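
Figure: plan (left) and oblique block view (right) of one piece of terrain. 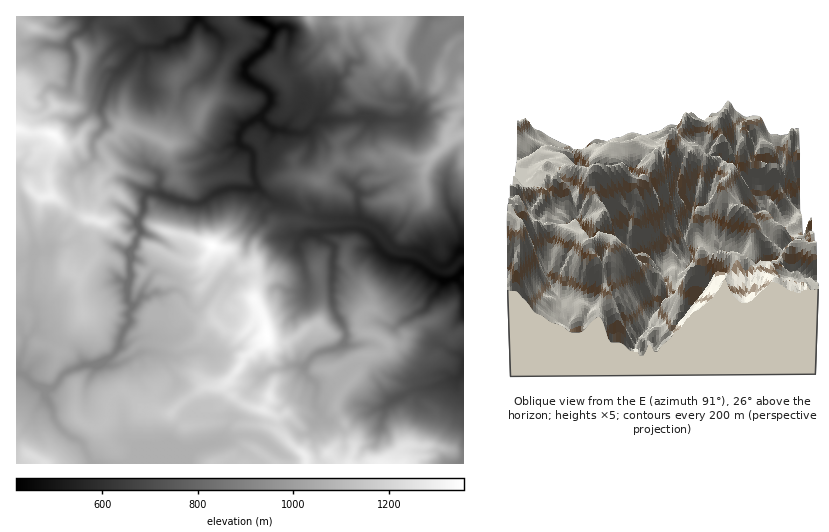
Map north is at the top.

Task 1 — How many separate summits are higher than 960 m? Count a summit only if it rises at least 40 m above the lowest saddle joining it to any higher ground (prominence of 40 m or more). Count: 10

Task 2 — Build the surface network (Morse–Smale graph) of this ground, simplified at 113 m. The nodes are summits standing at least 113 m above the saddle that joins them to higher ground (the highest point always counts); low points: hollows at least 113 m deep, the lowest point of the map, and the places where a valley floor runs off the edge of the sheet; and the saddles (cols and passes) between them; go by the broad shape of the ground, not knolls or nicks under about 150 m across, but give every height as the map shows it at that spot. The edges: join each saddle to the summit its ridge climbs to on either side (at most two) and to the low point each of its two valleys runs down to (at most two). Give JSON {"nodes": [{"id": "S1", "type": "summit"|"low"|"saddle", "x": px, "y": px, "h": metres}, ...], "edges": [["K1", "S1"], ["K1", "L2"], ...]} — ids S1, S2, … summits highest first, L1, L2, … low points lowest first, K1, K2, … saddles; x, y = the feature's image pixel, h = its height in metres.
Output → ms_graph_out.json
{"nodes": [
{"id": "S1", "type": "summit", "x": 213, "y": 245, "h": 1357},
{"id": "S2", "type": "summit", "x": 267, "y": 335, "h": 1356},
{"id": "S3", "type": "summit", "x": 53, "y": 134, "h": 1344},
{"id": "S4", "type": "summit", "x": 45, "y": 463, "h": 1243},
{"id": "S5", "type": "summit", "x": 447, "y": 141, "h": 1108},
{"id": "S6", "type": "summit", "x": 392, "y": 42, "h": 1073},
{"id": "L1", "type": "low", "x": 257, "y": 18, "h": 419},
{"id": "L2", "type": "low", "x": 462, "y": 271, "h": 425},
{"id": "L3", "type": "low", "x": 197, "y": 17, "h": 457},
{"id": "K1", "type": "saddle", "x": 237, "y": 262, "h": 1205},
{"id": "K2", "type": "saddle", "x": 89, "y": 459, "h": 1036},
{"id": "K3", "type": "saddle", "x": 56, "y": 383, "h": 941},
{"id": "K4", "type": "saddle", "x": 32, "y": 382, "h": 939},
{"id": "K5", "type": "saddle", "x": 423, "y": 83, "h": 889},
{"id": "K6", "type": "saddle", "x": 346, "y": 335, "h": 867},
{"id": "K7", "type": "saddle", "x": 134, "y": 246, "h": 833},
{"id": "K8", "type": "saddle", "x": 109, "y": 21, "h": 671},
{"id": "K9", "type": "saddle", "x": 304, "y": 214, "h": 643},
{"id": "K10", "type": "saddle", "x": 243, "y": 43, "h": 639}],
"edges": [["K1", "S2"], ["K1", "S1"], ["K1", "L1"], ["K2", "S2"], ["K2", "S4"], ["K2", "L1"], ["K3", "S2"], ["K3", "S3"], ["K3", "L1"], ["K4", "S3"], ["K4", "S4"], ["K4", "L1"], ["K5", "S5"], ["K5", "S6"], ["K5", "L1"], ["K6", "S2"], ["K6", "L1"], ["K6", "L2"], ["K7", "S1"], ["K7", "S3"], ["K7", "L1"], ["K8", "S3"], ["K8", "L1"], ["K8", "L3"], ["K9", "S2"], ["K9", "S5"], ["K9", "L1"], ["K9", "L2"], ["K10", "S6"], ["K10", "L1"], ["K10", "L3"]]}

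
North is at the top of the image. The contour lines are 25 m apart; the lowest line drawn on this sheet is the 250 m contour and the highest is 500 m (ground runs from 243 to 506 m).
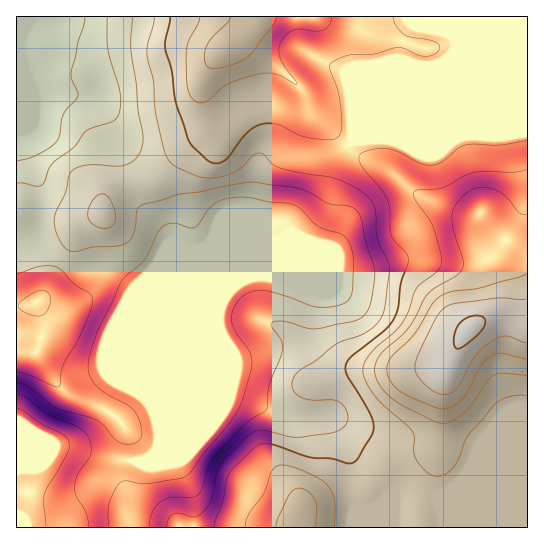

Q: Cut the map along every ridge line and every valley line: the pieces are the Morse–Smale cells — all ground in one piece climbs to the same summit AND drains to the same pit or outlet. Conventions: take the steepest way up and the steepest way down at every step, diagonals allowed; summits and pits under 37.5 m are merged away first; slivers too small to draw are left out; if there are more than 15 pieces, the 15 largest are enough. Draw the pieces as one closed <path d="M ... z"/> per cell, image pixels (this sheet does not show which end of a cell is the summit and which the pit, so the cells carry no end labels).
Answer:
<path d="M527 16l-75 1 0 21 3 4-3 11-10 10-21 9-77 77-11 17-5 25-5 12-74 76-16 9-8 9-8 14-48 121 20-19 41-17 21 5 38 18 37-2 10 8 13 30 3 39 3 8-1 26 174-1z"/><path d="M451 16l-190 0-5 10-15 15-22 12-8 10-10 22 0 13 6 23-2 12-16 14-30 30-6 4-21 4 5 18 27 26 5 10 0 6-14 34 0 139 4 22 9-9 4-8 45-112 8-14 8-9 16-9 74-76 5-12 5-25 11-17 77-77 21-9 10-10 3-11-3-4z"/><path d="M259 16l-242 0-1 77 11 0 6 3 26-3 32 3 8 7 10 32 18 28 4 20 22-2 6-4 30-30 16-14 2-12-6-23 0-13 4-12 14-20 16-8 21-19 4-7z"/><path d="M234 396l-11 3-38 17-26 26-3 8-9 9-6 2 36 0 3 4 12 30 1 32 160 1 2-26-4-21 0-20-15-36-10-8-37 2-38-18z"/><path d="M62 93l-19 3-27-2 1 211 17-1 10-9 27-48 6-20 6-6 20-7 1-15 6-7 21-9-4-20-18-28-10-32-12-8z"/>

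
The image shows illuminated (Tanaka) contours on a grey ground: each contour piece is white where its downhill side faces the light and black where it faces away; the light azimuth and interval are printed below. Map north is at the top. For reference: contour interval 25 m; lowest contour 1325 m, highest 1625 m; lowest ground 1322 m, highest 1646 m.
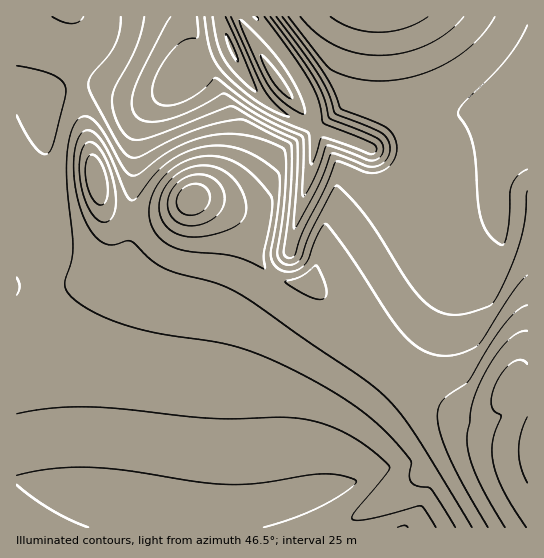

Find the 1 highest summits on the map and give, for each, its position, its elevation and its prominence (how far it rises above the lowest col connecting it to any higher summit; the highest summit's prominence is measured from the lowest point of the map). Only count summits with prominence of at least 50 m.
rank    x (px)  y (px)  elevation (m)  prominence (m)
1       191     199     1646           324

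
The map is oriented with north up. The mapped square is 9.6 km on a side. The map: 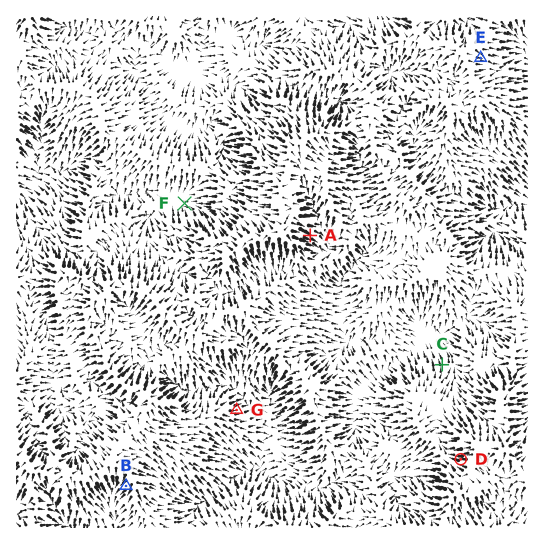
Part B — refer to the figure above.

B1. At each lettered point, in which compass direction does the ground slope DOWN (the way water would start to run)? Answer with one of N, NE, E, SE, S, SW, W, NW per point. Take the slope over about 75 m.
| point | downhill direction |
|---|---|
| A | SE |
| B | SW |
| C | N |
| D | W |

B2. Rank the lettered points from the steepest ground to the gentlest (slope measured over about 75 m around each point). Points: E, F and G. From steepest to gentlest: G E F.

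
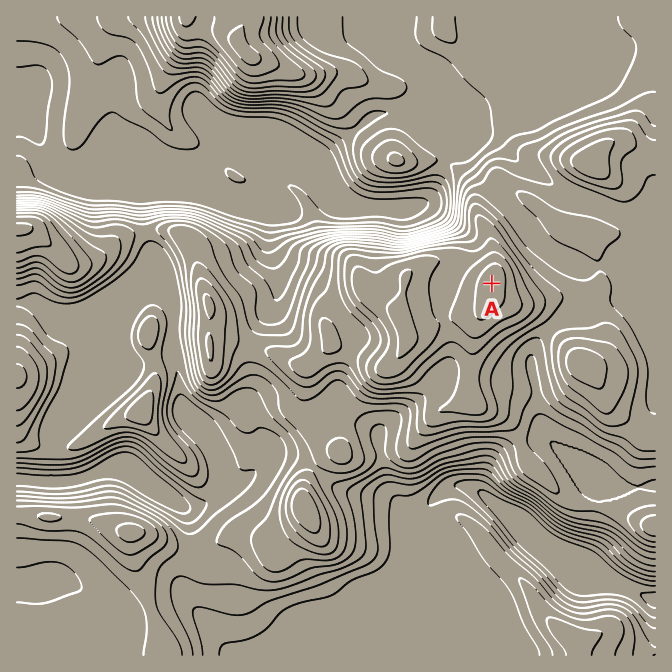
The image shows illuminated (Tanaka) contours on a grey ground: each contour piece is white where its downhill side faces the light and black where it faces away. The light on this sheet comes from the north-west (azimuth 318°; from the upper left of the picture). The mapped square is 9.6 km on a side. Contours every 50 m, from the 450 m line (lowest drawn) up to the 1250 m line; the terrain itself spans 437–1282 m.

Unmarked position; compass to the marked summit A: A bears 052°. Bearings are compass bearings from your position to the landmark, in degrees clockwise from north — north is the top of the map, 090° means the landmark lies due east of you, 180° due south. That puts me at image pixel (357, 389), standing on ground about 990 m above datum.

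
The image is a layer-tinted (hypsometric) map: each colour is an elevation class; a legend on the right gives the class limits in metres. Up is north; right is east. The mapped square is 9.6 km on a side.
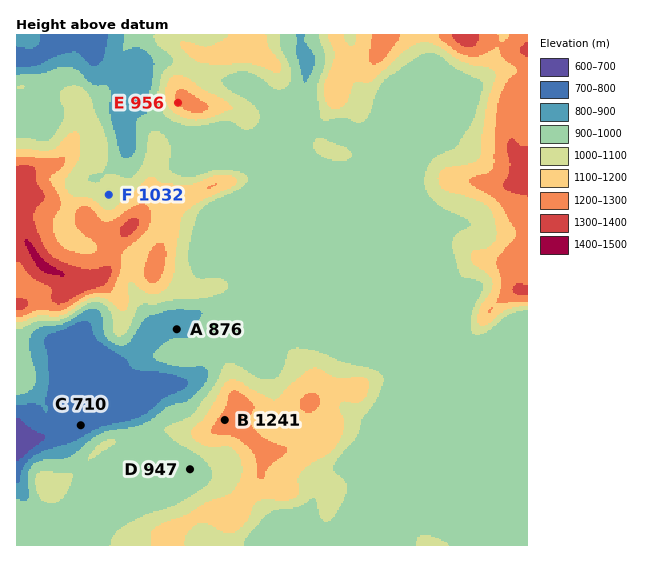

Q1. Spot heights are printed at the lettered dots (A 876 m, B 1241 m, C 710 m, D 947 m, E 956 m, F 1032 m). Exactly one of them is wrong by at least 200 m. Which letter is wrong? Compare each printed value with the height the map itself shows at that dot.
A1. E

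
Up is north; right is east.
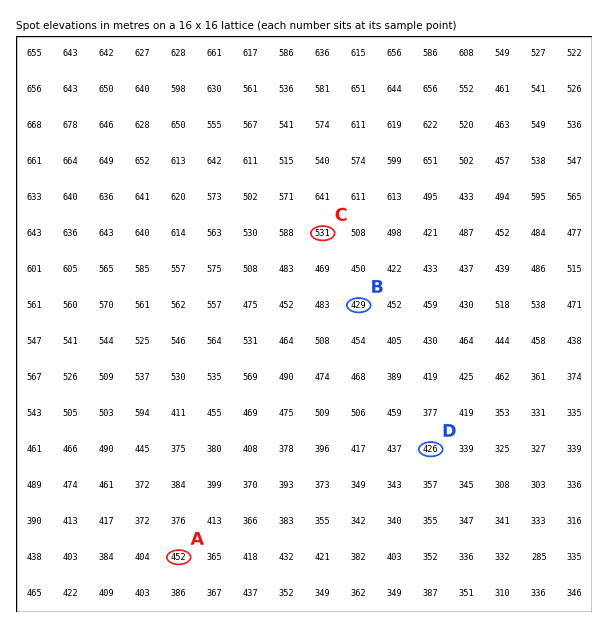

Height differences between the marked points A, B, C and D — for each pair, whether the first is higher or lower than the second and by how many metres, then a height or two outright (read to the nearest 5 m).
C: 105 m higher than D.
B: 100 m lower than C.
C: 80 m higher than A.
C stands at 530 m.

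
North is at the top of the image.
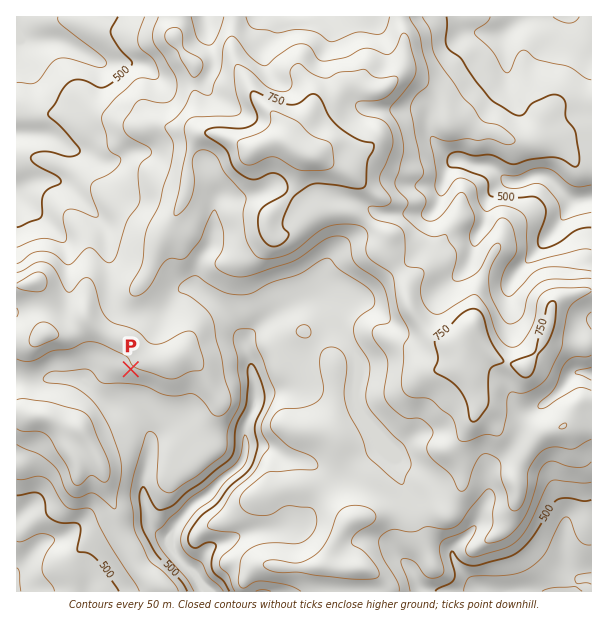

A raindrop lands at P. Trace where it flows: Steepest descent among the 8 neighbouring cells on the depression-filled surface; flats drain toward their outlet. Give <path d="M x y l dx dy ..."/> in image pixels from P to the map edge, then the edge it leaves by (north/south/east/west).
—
<path d="M131 369l0 35 12 13 4 9 2 9 1 2 0 15-1 1-2 14-1 1 0 5-2 1 0 27 2 2 0 4 1 2 2 12 1 3 14 13 1 0 0 2 9 9 3 9 35 34"/>
exit: south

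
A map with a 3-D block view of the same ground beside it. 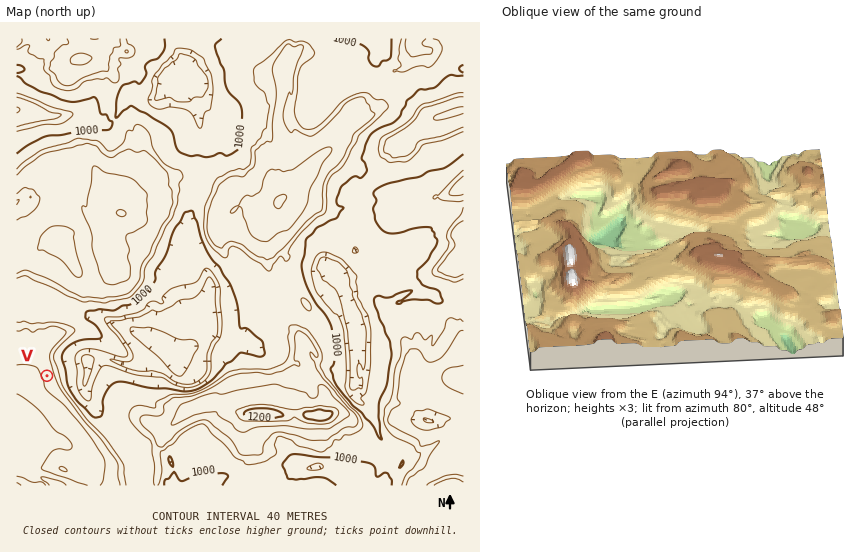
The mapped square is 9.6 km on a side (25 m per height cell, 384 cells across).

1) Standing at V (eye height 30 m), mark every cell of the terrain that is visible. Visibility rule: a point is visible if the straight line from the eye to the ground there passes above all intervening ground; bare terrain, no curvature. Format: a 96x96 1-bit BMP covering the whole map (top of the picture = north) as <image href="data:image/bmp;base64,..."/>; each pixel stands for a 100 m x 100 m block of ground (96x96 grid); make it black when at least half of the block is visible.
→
<image width="96" height="96" href="data:image/bmp;base64,Qk2+BAAAAAAAAD4AAAAoAAAAYAAAAGAAAAABAAEAAAAAAIAEAAATCwAAEwsAAAIAAAAAAAAA////AAAAAAAAAAA8AAAAAAAAAAAAAAA8AAAAAAAAAAAAAAB+AAAAAAAAAAAAAAD+AAAAAAAAAAAAAAG+AAAAAAAAAAAAAAn8AAAAAAAAAAAAABv8AAAAAAAAAAAAABf8AAAAAAAAAAAAAC/+AAAAAAAAAAAAAH/+AAAAAAAAAAAAAf//AAAAAAAAAAAAA///AAAAAAAAAAAAA///gAAAAAAAAAAAB///wAAAAAAAAAAAD///4ACAAAAAAAAAG///8ADAAwAAAAAAP///8AB8A4AAAAAAf////gAAAAAAAAAB8////4gAAAAAAAAD4f///++AAAAAAAAHwf//n/P8AEAAAAMHgf+Pw//+AEAAAd4Hgf//Af///4AAP/4PCf/+B//5/wAAP/4PCf4PD/+x8wAAHP4PSfg/D///8wAAHH8OSfP+D////gAAHB8+W/98D//D/AAAHA5/3/8YD/+H/AAADAf///4AP/8//AAAAAf///wAP///+AAAAAf///wAP/+//AAAAANv/4gAf/8/+AAAAAMBj4AB///3+AAAAAAABgAH///n8AAAAAAAAAAf///n/4AAAAAAAAH//////4AAAAAAAAn///+//wACAAAAA//3//+//gAGAAAAA///P/8//AAAAAAAB//+H/9//AAAAAwAH///H/9//AAAAB0AP/+//v//+AAAAH8A///T/j7/+AAAAf8H//9J/j3/+AAAAf7//PAA/j//8AAAA/7/+PAAf3//8AAAAf7/8OAAP//88AAAAf//8OAAH//+AAAAAP//4NAAD/v+AAAAAH/vwLAAB/n/AAAAAH/3gPAAA/H/gAAAAD/3APAAAf/8wAAAAD/gAMAAAf/+YAAAAH/gAMAAAf/4AAAB4P9gAIAAAf/4IAAD//8AAAAAAf/wAAAH//8AAAAAAP/wAAAH//8AAAAAAH/wAAAH//8AAAAAAH7wAAAH//8AAAAAAD7hAAAD//8AAAAAAD+AAAAA//8AAAAAAD4AAAAAP/+AAAAAABwAAAAAH//gAAAAABoGAAAAB//gAAAAAAAGAAAAAf9gAAAAAAA2AAAAAH8AAAAAAAAcAAAAAA8AAAAAAAAcAAAAAAMAAAAAAAAMAAAAAAEAAAAAAAAMAAAAAAAAAAAAAAAIgAAAAAAAAAAAAAAAwAAAAAAAAAAAAAAAwAAAAAAAAAAAAAAAgAAAAAAAAAAAAAABgAAAAAAAAAAAAAABAAAAAAAAAAAAAAADAAAAAAAAAAAAAAABAAAAAAAAAAAAAAABAAAAAAAAAAAAAAABAAAAAAAAAAAAAAAAgAAAAAAAAAAAAAAAAAAAAAAAAAAAAAAAAAAAAAAAAAAAAAAAAAAAAAAAAAAAAAAAAAAAAAAAAAAAAAAAAAAAAAAAAAAAAAAAAAAAAAAAAAAAAAAAAAAAAAAAAAAAAAAAAAAAAAAAAAAAAAAAAAAAAAAAAAAAAAAAAAAAAAAAAAAAAAAAAAAAAAAAAAAAAAAAAAAAAAAAAAAAAAAAAAAAAAAAAAAAAAAAAAAAAAA="/>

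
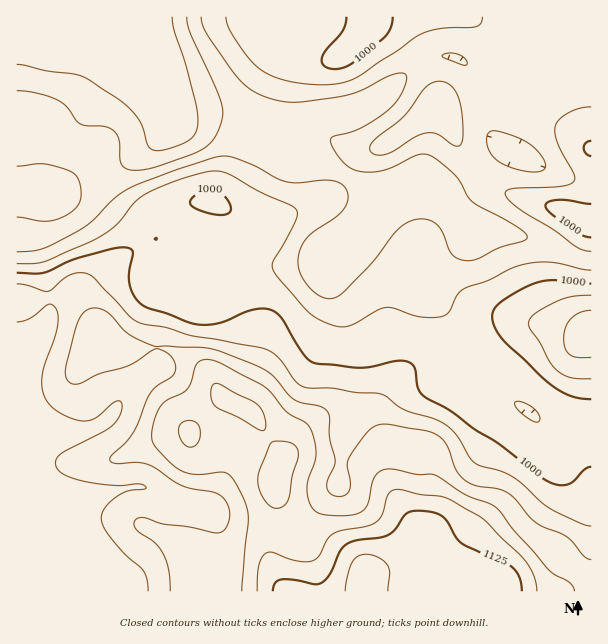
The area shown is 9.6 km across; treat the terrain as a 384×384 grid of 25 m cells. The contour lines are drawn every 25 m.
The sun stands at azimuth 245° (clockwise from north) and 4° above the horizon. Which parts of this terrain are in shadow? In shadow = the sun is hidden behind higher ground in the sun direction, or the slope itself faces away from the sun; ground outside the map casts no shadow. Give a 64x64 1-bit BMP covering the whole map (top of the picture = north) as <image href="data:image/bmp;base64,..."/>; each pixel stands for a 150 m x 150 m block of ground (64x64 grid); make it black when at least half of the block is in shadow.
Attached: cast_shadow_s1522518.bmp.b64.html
<image width="64" height="64" href="data:image/bmp;base64,Qk0+AgAAAAAAAD4AAAAoAAAAQAAAAEAAAAABAAEAAAAAAAACAAATCwAAEwsAAAIAAAAAAAAA////AAAAAAAAAAAAAAAA4AAAAAAAAADwAAAAAAAAAfgAAAAAAAAB/AAAAAAAAAP8AAAAAAAAB/wAAAAAAAAH+AAAAAAAAA/+AAAAAAAAH/4AAAAAAAD//AAAAAHAAP/8AAAAAeAB//gAAAAB4AH/8AAAAABAAf/wAAAAAMAB+OAAAAAA8AHwAAAAAADwAfgAAAAAAPgD+AAAAAAA8AP8AAAAAAYAA/wAAAAADwAB8AAAAAAfgAAAAAAAAB/AAAAAAAAA/+AAAAAAAAH/4AAAAAAAA//gAAAAAAAH/8AAAAAAAA/xAAAAAAAYf4AAAAAAAD78AAAAAAAAP3gAAAAAAAA/gAAAAAAAAD+AA8AAAAAAHwADwAAAAAAAAAPAAAAAwAAAA8AAAAAAAAABAAAAAAAAAAAAAAAAAAAAAAAAAAAAAAAAAAAAAAAAAAAAAAAAAAAAAAAAAAAAAAAAAAAAAAAAAAAAAAAAAAAAAAAAAAAAAACAAAAAAAAAAMAAAAAAAAAAAAAAAAAAAAAAAAAAAAAAAAAAAAAAAAAAAAAAAAAAAAAAAAAAAAAAAAAAAAAAAAAAAAAAAAAAAAAAAAAAAAAAAAAAAMAAAAAAAAAAwAAAAAAAAAAAAAAAAAAAAAAAAAAAAAAAAAAAAAAAAAAAAAAAAAAAAAAAAAAAAAAAAAAAAAAAAAAAAA=="/>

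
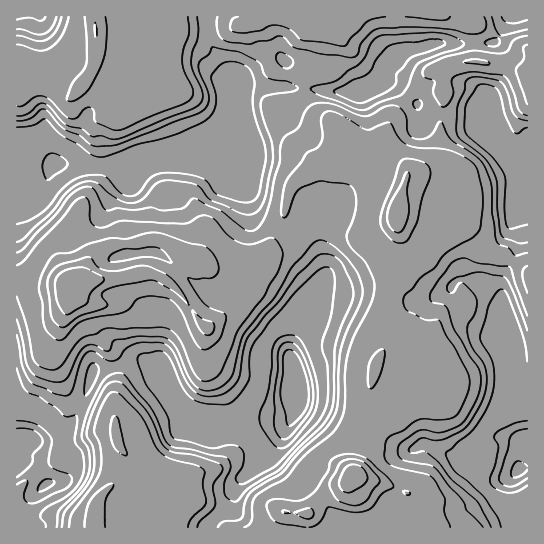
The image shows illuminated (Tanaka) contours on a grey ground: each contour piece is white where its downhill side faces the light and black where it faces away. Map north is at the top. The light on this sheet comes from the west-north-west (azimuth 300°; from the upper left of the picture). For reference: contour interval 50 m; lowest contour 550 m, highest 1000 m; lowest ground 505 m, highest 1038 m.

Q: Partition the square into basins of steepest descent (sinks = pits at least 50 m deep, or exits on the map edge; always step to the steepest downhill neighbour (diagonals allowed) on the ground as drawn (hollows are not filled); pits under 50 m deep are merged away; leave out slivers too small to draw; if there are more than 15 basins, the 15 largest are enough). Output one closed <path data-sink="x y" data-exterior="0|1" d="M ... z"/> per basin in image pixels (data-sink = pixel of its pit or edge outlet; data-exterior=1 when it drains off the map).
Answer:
<path data-sink="295 387" data-exterior="0" d="M347 153l-29 11-7 7-12 5-7 7-5 15-4 25-14 26 0 13-18 21-10 5-6 1-9-4-23-25-13-3-24-16-8-2-11 0-20 5-14 0-14 5-8 8-8 22-12 7 2 7 16 13 8 27 23 30 0 12-5 19-2 19 4 29 11 16 0 7-5 10-23 22-5 14 0 17 340-1-2-6-22-26-17-8-41-13 10-29 10-22-2-14 1-30 5-20 12-24 2-40 12-20 2-10-1-20-8-24 0-10 11-34-5-4-45-13z"/><path data-sink="54 163" data-exterior="0" d="M323 16l-146 0-2 3-16 1-6 4-22-4-4 1 10 3 16 10-6 19-3 17 3-2 11 0 11 10 6 8 0 4-5 6-16 7-24 0-7-17-9-5-5-8-14-6-3 0-1 6-15 20-9 6-5-2-24-17-4-1-7 4-10-2-1 197 26 6 29 1 12-6 8-22 8-8 14-5 14 0 20-5 11 0 8 2 24 16 13 3 10 13 18 15 6 1 14-6 18-21 0-13 14-26 4-25 5-15 7-7 12-5 7-7 23-7 6-4-10-27-6-6-17-9-9-14 2-20 2-2 20 0 4-8-2-14 4-16-4-14z"/><path data-sink="519 470" data-exterior="0" d="M415 199l-13 2-5 5-1 5 0 10 8 24 1 20-2 10-12 20-2 40-12 24-5 20-1 30 2 14-10 22-10 29 41 13 17 8 22 26 2 7 92 0 1-257-14-10-27-10-3-5-3-12-19-14-31-17z"/><path data-sink="17 467" data-exterior="1" d="M23 279l-7 0 0 248 78 1 1-17 5-14 23-22 5-10 0-7-11-16-4-29 2-19 5-19 0-12-23-30-8-27-16-13-3-8-28-1z"/><path data-sink="491 135" data-exterior="0" d="M479 61l-29 2-10 4 4 15 0 20-4 16 0 33-1 4-12 12-20 10-8 26 6-3 10-1 16 4 14 6 33 22 5 6 1 9 3 5 27 10 13 10 1-197-19-9z"/><path data-sink="362 91" data-exterior="0" d="M451 16l-127 1 7 6 4 14-4 16 2 14-4 8-20 0-2 2-2 20 9 14 17 9 6 6 8 24 6 7 55 19 2-2-3-9-20-27 6-17 14-22 19-16 7-12 19-8 25-2-2-38z"/><path data-sink="17 17" data-exterior="1" d="M94 16l-77 0-1 65 11 2 7-4 12 5 13 11-4-10 0-7 6-20 12-13 23-2z"/><path data-sink="514 17" data-exterior="1" d="M527 16l-58 0-1 3 5 4 2 38 34 4 18 8z"/>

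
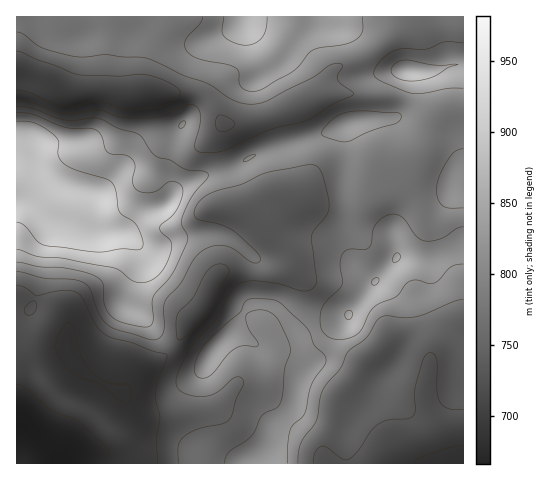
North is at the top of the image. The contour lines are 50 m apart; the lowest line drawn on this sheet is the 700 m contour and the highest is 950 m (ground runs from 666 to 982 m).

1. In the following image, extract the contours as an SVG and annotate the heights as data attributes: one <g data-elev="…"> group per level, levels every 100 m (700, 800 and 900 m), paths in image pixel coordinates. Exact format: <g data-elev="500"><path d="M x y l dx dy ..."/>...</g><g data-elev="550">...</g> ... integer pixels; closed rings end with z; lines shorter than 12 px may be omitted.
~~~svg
<g data-elev="700"><path d="M414 463l4-4 8-4 24-8 13-2"/><path d="M125 403l-7-4-17-15-28-10-10-10-6-10-1-10 3-9 8-11 3-1 3 3 8 30 13 18 7 6 5 2 10 2 10 0 3 1 2 6-1 8-1 3z"/><path d="M17 384l9 4 25 22 23 9 10 7 24 22 0 5-2 10"/></g><g data-elev="800"><path d="M298 463l2-18 4-7 12-18 4-22 3-9 17-20 8-18 19-14 11-18 8-3 18 2 14-2 36-15 9-2"/><path d="M17 272l26 6 28 1 12 3 7 6 8 25 10 12 9 5 30 9 10 0 4-3 3-6-1-22 3-8 14-16 13-23 8-9 12-6 11 0 10 3 18 13 5 1 3-3 0-3-3-5-25-22-11-5-25-7-2-7 6-10 13-9 29-8 25-12 41-7 6 0 5 3 5 12 5 26-2 9-13 15-3 6 6 42-1 7-5 5-7 1-27-7-26-3-12 3-8 6-14 28-22 24-7 11-10 19-2 11 2 5 4 4 8 3 10 2 8-1 8-3 20-16 6 1 2 4-1 3-6 13-5 18-4 5-6 3-26 6-14 9-4 8 0 16"/><path d="M17 32l7 2 18 14 29 8 13 1 22-2 42 4 35 16 25 9 22 15 14 5 12 0 10-3 47-24 16-11 7-3 5 1 2 2-6 10 1 5 16 13-2 2-20 9-25 15-35 9-47 21-16 3-10-1-4-4 0-5 5-17 1-9-2-8-5-4-9 1-26 11-29 1-11-1-21-7-24 4-11-1-31-11-15-2"/></g><g data-elev="900"><path d="M346 319l3 1 3-2 0-5-1-2-4 0-2 2z"/><path d="M373 285l3 0 2-2 0-5-3 0-3 2-1 3z"/><path d="M393 262l3 0 3-2 1-3-1-4-2 0-2 1z"/><path d="M17 249l22 8 23 1 50 9 7 3 15 12 7 1 7-2 12-8 9-15 3-9-1-6-2-4-8-7-1-4 1-4 10-7 5-7 5-10 2-10-3-6-8-3-5 2-13 9-8 1-7-2-4-3-2-5 2-16-2-7-7-5-14-1-4-2-3-4-4-12-4-5-7-3-23 0-33-13-17-3"/><path d="M406 81l11 0 12-3 8-3 11-8 10-3-21 1-27-5-10 1-7 5-2 7 5 4z"/><path d="M224 17l-2 14 2 5 10 7 11 2 10-2 7-5 4-9 1-12"/></g>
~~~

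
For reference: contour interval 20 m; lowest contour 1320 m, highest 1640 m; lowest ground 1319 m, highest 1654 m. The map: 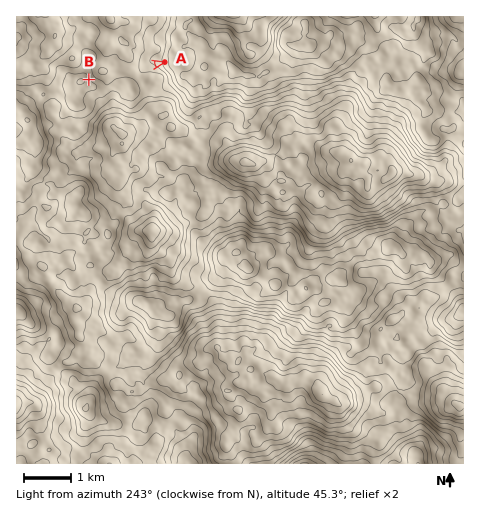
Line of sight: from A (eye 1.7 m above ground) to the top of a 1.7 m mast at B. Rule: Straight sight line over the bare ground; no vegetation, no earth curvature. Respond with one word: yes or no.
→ yes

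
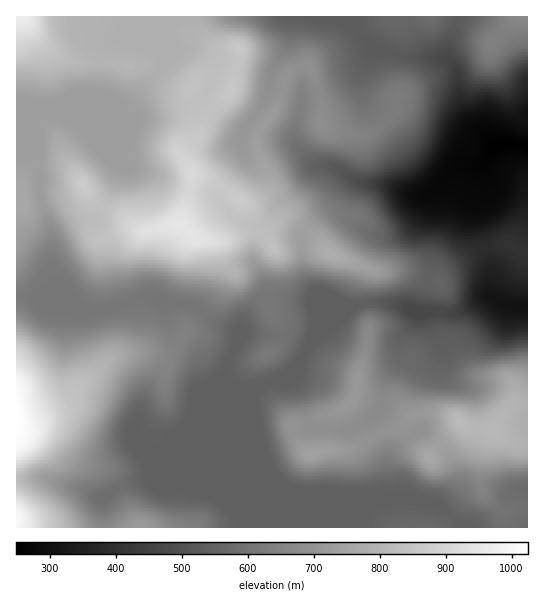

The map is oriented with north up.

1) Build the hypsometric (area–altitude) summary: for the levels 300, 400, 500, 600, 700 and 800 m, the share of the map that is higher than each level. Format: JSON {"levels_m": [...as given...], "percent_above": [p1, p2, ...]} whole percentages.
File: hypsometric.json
{"levels_m": [300, 400, 500, 600, 700, 800], "percent_above": [97, 92, 88, 60, 36, 14]}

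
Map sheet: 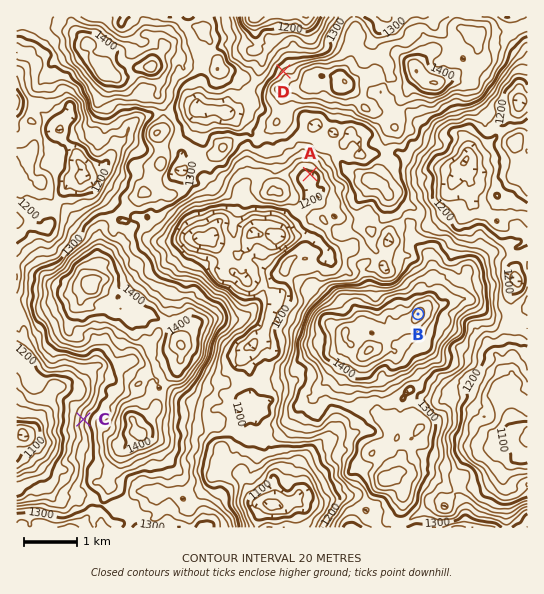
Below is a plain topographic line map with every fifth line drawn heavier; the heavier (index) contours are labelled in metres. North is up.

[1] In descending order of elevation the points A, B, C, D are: B D C A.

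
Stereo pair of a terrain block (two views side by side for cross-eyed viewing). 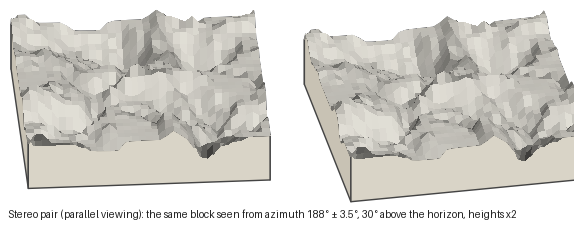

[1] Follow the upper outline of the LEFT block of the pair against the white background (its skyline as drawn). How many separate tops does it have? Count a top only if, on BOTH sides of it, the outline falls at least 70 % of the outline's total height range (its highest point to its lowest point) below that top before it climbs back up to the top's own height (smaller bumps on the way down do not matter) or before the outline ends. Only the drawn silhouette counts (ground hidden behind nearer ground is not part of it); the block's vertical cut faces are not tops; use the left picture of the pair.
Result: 0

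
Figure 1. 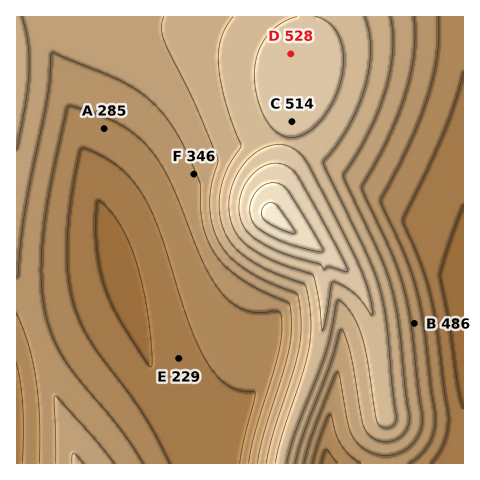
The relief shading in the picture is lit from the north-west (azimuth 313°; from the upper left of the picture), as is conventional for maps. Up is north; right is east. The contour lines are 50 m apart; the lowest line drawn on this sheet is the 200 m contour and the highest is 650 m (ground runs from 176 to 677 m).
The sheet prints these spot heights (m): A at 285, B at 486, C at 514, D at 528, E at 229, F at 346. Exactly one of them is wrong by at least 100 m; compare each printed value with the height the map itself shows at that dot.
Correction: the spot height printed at B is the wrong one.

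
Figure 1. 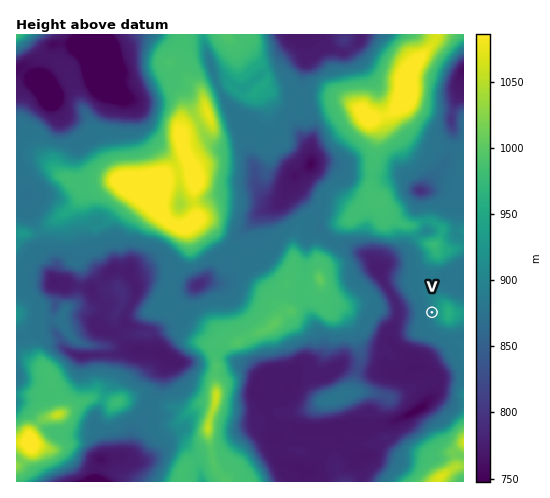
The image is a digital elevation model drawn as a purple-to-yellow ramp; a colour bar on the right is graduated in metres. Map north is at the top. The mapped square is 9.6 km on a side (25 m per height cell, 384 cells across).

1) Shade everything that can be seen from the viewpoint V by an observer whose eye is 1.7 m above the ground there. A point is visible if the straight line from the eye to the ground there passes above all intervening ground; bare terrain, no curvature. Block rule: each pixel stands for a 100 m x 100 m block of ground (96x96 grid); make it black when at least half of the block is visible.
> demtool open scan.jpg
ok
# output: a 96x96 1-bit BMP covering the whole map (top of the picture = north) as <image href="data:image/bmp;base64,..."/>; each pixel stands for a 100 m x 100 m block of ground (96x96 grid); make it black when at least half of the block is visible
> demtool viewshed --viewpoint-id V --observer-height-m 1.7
<image width="96" height="96" href="data:image/bmp;base64,Qk2+BAAAAAAAAD4AAAAoAAAAYAAAAGAAAAABAAEAAAAAAIAEAAATCwAAEwsAAAIAAAAAAAAA////AAAAAAAAAAAAAAQ8AD///8AAAAAAAAh8AB///fAAAAAAABB4AA4P/HgAAAAAADD4AAAD4D4AAAAAADPwAAAA4AYAAAAAADfgAAAA4AAAAAAAAD/gAAAB/xgAAAAAAD/gAAAA/9wAAAAAAD/gAAAAf/8AAAAAAH/gAAAAP/8QAAAAAH/gAAAAD/8AAAAAAH/wAAAAA/8AAAAAAH/4AAAAAeMAAAAAAH/8AAAAAMAAAAAAAD//AAAAAAAAAAAAAD//gAAAAAAAAAAAAB/AAAAAAAAAAAAAAB+AADgAAAAAAAAAAB+AAP+HAAAAAAAAAB+AAf/8AAAAAAAAAB+AAD/4AAAAAAAAAD+AAA/gAAAAAAAAAB+AAAPgAAAAAAAAAB+AAADAAAAAAAAAAB+AAABgAAAAAAAAAB/AAAAgAAAAAAAAAB/AAAAgAAAAAAAAAA5gAAAwAAAAAAAAAADhgABwAAAAAAAAAADx8ABwAAAAAAAAAAAB8ADwAAAAAAAAAAAB+AH4AYAAAAAAAAAB8AH4B4AAAAAAAAAAAAf8A4AAAAAAAAAAAA/8A4AAAAAAAAAAAA/+A8AAAAAAAAAAAAf/A+AAAAAAAAAAAAP/A8AAAAAAAAAAAAf+A4AAAAAAAAAAAAf+BwAAAAAAAAAAAA/8DgAAAAAAAAAAAA/8DgAAAAAAAAAAAH/4DgAAAAAAAAAAAH/wDAAAAAAAAAAAAH/gDAAAAAAAAAAAAB/gDAAAAAAAAAAAAB/ADAAAAAAAAAAAAD/ADAAAAAAAAAAAAB+ACcAAAAAAAAAAAA+AGcAAAAAAAAAAAA/AP8AAAAAAAAAAAD///AAAAAAAAAAAAD///AAAAAAAAAAAAY///AAAAAAAAAAABwf//AAAAAAAAAAABwHwwAAAAAAAAAAAAgBwAAAAAAAAAAAAAAAAAAAAAAAAAAAAAAAAAAAAAAAAAAAAAAAAAAAAAAAAAAAAAAAAAAAAAAAAAAAAAAAAAAAAAAAAA/4AAAAAAAAAAAAAAf8AAAAAAAAAAAAAAf8AAAAAAAAAAAAAAf8AAAAAAAAAAAAAAf+AAAAAAAAAAAAAAf8AAAAAAAAAAAAAAf8AAAAAAAAAAAAAAf4AAAAAAAAAAAAABf4AAAAAAAAAAAAAB/4AAAAAAAAAAAAAD/wAAAAAAAAAAAAAD/wAAAAAAAAAAAAAD/gAAAAAAAAAAAAABzgAAAAYAAAAAAAABjAAAAA+4AAAAAAABDAAAAAH4AAAAAAAAGAAAAAB8AAAAAAAAEAAAAAAMAAAAAAAAEAAAAAAAAAAAAAAAAAAAAAAAAAAAAAAAAAAAAAAAAAAAAAAAAAAAAAAAAAAAAAAAAAAAAAAAAAAAAAAAAAAAAAAAAAAAAAAAAAAAAAAAAAAAAAAAAAAAAAAAAAAAAAAAAAAAAAAAAAAAAAAAAAAAAAAAAAAAAAAAAAAAAAAAAAAAAAAAAAAAAAAAAAAAAAAAAAAAAAAAAAAAAAAAAAAAAAAAAAAAAAAAAAAAAAAAAAAAAAAAAAAAAAAAAA="/>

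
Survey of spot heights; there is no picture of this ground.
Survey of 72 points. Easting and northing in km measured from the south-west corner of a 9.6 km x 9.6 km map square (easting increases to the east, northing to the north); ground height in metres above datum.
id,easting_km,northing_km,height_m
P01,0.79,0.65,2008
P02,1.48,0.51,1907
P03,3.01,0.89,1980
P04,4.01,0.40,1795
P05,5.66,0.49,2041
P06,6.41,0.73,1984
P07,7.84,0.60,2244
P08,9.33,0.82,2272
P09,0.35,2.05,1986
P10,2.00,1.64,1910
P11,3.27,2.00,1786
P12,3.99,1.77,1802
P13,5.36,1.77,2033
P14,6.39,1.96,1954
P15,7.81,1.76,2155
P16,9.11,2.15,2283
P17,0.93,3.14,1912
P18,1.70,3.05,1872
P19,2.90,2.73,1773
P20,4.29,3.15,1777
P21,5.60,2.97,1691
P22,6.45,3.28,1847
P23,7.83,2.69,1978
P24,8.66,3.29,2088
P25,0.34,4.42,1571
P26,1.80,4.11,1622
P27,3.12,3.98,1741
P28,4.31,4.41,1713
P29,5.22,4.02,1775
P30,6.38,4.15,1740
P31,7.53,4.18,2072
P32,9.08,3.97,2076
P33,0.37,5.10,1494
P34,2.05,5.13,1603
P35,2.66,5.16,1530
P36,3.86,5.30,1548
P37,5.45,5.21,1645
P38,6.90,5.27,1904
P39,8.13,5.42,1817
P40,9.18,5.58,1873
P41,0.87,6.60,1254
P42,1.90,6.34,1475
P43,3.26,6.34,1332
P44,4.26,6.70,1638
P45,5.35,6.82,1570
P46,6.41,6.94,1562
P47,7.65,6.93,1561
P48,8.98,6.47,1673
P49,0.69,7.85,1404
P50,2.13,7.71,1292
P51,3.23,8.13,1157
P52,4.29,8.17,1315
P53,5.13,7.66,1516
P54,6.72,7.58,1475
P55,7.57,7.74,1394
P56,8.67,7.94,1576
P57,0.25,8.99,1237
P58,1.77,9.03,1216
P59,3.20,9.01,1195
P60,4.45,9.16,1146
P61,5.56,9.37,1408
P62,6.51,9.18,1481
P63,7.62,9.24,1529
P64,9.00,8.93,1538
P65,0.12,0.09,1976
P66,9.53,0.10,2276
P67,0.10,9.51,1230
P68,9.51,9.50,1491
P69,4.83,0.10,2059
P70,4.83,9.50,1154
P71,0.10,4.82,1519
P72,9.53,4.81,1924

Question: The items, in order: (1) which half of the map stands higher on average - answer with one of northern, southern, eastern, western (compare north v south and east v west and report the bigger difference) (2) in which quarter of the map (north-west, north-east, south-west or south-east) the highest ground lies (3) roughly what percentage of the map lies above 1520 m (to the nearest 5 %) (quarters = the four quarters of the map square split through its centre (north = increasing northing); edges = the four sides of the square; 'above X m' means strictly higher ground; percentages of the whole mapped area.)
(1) The southern half stands higher on average than the northern half.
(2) The highest point lies in the south-east quarter of the map.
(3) Ground above 1520 m makes up about 75 % of the sheet.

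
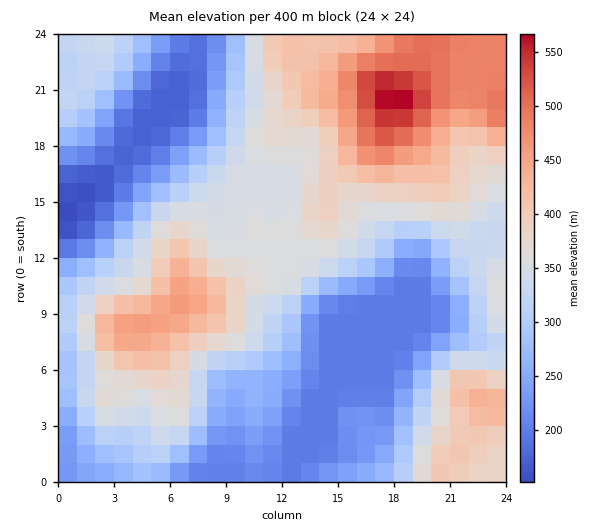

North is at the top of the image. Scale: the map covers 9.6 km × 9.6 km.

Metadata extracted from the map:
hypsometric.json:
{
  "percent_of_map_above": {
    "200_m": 87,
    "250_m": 73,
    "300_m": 61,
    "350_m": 42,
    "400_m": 21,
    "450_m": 10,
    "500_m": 3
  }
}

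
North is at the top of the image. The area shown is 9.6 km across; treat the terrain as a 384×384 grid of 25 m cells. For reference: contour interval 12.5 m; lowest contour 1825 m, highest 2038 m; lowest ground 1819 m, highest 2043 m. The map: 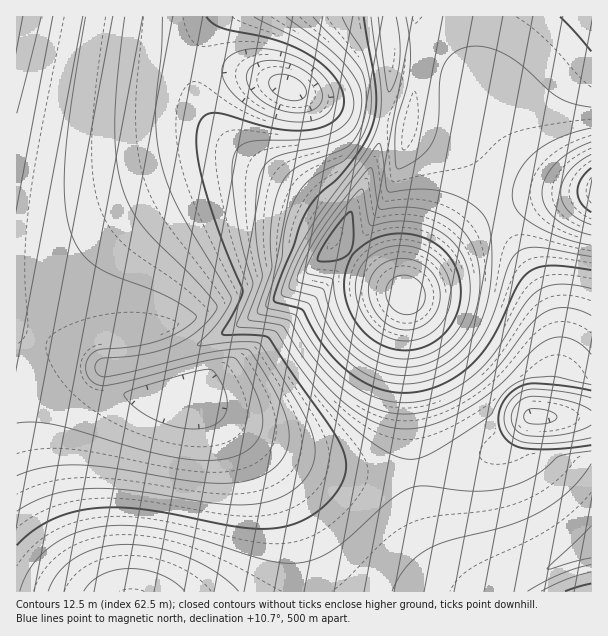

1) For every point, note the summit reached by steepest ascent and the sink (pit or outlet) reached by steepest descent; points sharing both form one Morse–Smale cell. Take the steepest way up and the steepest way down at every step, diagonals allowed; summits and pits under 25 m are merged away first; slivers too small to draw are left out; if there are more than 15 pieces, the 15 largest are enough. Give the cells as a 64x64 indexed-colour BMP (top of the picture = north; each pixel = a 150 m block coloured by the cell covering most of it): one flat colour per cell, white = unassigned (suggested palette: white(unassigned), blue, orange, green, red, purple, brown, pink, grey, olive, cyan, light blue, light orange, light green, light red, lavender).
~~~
<image width="64" height="64" href="data:image/bmp;base64,Qk12CAAAAAAAAHYAAAAoAAAAQAAAAEAAAAABAAQAAAAAAAAIAAATCwAAEwsAABAAAAAAAAAA////ALR3HwAOf/8ALKAsACgn1gC9Z5QAS1aMAMJ34wB/f38AIr28AM++FwDox64AeLv/AIrfmACWmP8A1bDFACIiIiIiIiIiIiIiIiIiIiIiIiIiIiIiIiJmZmmZmZmZIiIiIiIiIiIiIiIiIiIiIiIiIiIiIiIiJmZmZmmZmZkiIiIiIiIiIiIiIiIiIiIiIiIiIiIiIiJmZmZmZmmZmSIiIiIiIiIiIiIiIiIiIiIiIiIiIiIiJmZmZmZmZmmZIiIiIiIiIiIiIiIiIiIiIiIiIiIiIiImZmZmZmZmZmYiIiIiIiIiIiIiIiIiIiIiIiIiIiIiImZmZmZmZmZmZiIiIiIiIiIiIiIiIiIiIiIiIiIiIiIiZmZmZmZmZmZmIiIiIiIiIiIiIiIiIiIiIiIiIiIiIiZmZmZmZmZmZmYiIiIiIiIiIiIiIiIiIiIiIiIiIiIiJmZmZmZmZmZmZiIiIiIiIiIiIiIiIiIiIiIiIiIiIiImZmZmZmZmZmZmIiIiIiIiIiIiIiIiIiIiIiIiIiIiIiZmZmZmZmZmZmYiIiIiIiIiIiIiIiIiIiIiIiIiIiIiJmZmZmZmZmZmZiIiIiIiIiIiIiIiIiIiIiIiIiIiIiJmZmZmZmZmZmZmIiIiIiIiIiIiIiIiIiIiIiIiEREREURmZmZmZmZmZmYiIiIiIiIiIiIiIiIiIiIiERERERERREREZmZmZmZmZiIiIiIiIiIiIiIiIiIiIhERERERERFERERERmZmZmZmIiIiIiIiIiIiIiIiIiIREREREREREUREREREZmZmZmYiIiIiIiIiIiIiIiIiERERERERERERRERERERGZmZmZiIiIiIiIiIiIiIiIhERERERERERERFERERERERmZmZmIiIiIiIiIiIiIiIhEREREREREREREURERERERERGaIgiIiIiIiIiIiIiIRERERERERERERERRERERERERESIiCIiIiIiIiIiIiIRERERERERERERERFERERERERERIiIIiIiIhERERESEREREREREREREREREUREREREREREiIgiIiIhERERERERERERERERERERERERRERERERERESIiCIiIiERERERERERERERERERERERERFERERERERERIiIIiIiIREREREREREREREREREREREREUREREREREREiIgiIiIhERERERERERERERERERERERERRERERERERESIiCIiERERERERERERERERERERERERERRERERERERERIiIIhERERERERERERERERERERERERERFEREREREREREiIgREREREREREREREREREREREREREREURERERERERESIiBERERERERERERERERERERERERERERRERERERERERIiIEREREREREREREREREREREREREREREURERERERERIiIgREREREREREREREREREREREREREREUREREREREREiIiBERERERERERERERERERERERERERERdERERERERESIiIEREREREREREREREREREREREREREXd3RERERERESIiIgREREREREREREREREREREREREREXd3dERERERESIiIiBEREREREREREREREREREREREREXd3d3RERERERIiIiIERERERERERERERERERERERERF3d3d3d0RERERIiIiIgRERERERERERERERERERERERF3d3d3d3dEREREiIiIiBEREREREREREREREREREREREXd3d3d3d3REREiIiIiIERERERERERERERERERERERERd3d3d3d3d0RESIiIiIgRERERERERERERERERERERERE3d3d3d3d3d0SIiIiIiBERERERERERERERERERERERMzd3d3d3d3d3d4iIiIiIERERERERERERERERERERERMzM3d3d3d3d3d1VViIiIgRERERERERERERERERERERMzMzd3d3d3d3d3VVVVVVVRERERERERERERERERERETMzMzM3d3d3d3d3VVVVVVVVERERERERERERERERERETMzMzMzd3d3d3d3dVVVVVVVUREREREREREREREREREzMzMzMzM3d3d3d3dVVVVVVVVREREREREREREREREREzMzMzMzMzd3d3d3d1VVVVVVVVERERERERERERERERMzMzMzMzMzN3d3d3dVVVVVVVVVURERERERERERERERMzMzMzMzMzMzd3d3VVVVVVVVVVVRERERERERERERERMzMzMzMzMzMzN3dVVVVVVVVVVVVVERERERERERERERMzMzMzMzMzMzM3d1VVVVVVVVVVVVUREREREREREREREzMzMzMzMzMzMzd3VVVVVVVVVVVVVREREREREREREREzMzMzMzMzMzMzN3dVVVVVVVVVVVVVERERERERERERETMzMzMzMzMzMzMzd1VVVVVVVVVVVVURERERERERERERMzMzMzMzMzMzMzN3VVVVVVVVVVVVVREREREREREREREzMzMzMzMzMzMzM3dVVVVVVVVVVVVVERERERERERERETMzMzMzMzMzMzMzd3VVVVVVVVVVVVURERERERERERERMzMzMzMzMzMzMzN3dVVVVVVVVVVVVREREREREREREREzMzMzMzMzMzMzM3d1VVVVVVVVVVVVERERERERERERERMzMzMzMzMzMzM3d3VVVVVVVVVVVVUREREREREREREREzMzMzMzMzMzMzd3VVVVVVVVVVVVVRERERERERERERERMzMzMzMzMzMzN3dVVVVVVVVVVVVV"/>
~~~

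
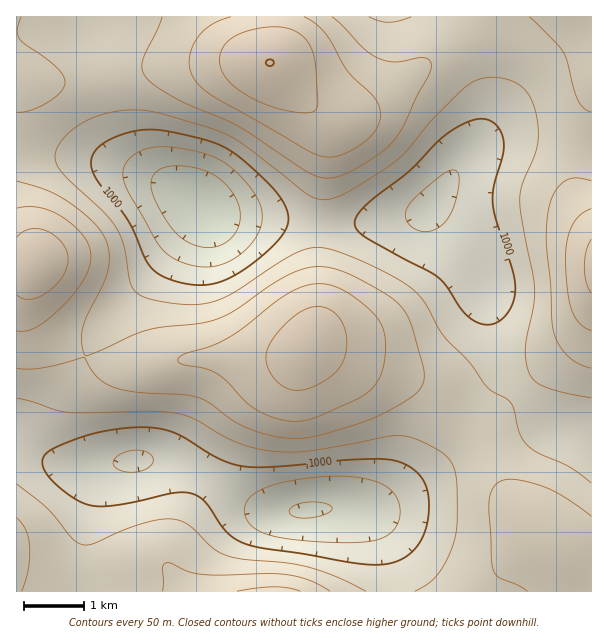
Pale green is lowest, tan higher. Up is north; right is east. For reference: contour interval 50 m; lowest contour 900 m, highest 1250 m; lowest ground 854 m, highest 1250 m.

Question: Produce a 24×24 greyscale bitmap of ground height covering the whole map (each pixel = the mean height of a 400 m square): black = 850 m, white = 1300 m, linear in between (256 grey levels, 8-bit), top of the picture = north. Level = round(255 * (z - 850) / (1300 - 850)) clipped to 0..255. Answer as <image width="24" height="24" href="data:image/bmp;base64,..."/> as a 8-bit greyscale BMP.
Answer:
<image width="24" height="24" href="data:image/bmp;base64,Qk12BgAAAAAAADYEAAAoAAAAGAAAABgAAAABAAgAAAAAAEACAAATCwAAEwsAAAABAAAAAAAAAAAAAAEBAQACAgIAAwMDAAQEBAAFBQUABgYGAAcHBwAICAgACQkJAAoKCgALCwsADAwMAA0NDQAODg4ADw8PABAQEAAREREAEhISABMTEwAUFBQAFRUVABYWFgAXFxcAGBgYABkZGQAaGhoAGxsbABwcHAAdHR0AHh4eAB8fHwAgICAAISEhACIiIgAjIyMAJCQkACUlJQAmJiYAJycnACgoKAApKSkAKioqACsrKwAsLCwALS0tAC4uLgAvLy8AMDAwADExMQAyMjIAMzMzADQ0NAA1NTUANjY2ADc3NwA4ODgAOTk5ADo6OgA7OzsAPDw8AD09PQA+Pj4APz8/AEBAQABBQUEAQkJCAENDQwBEREQARUVFAEZGRgBHR0cASEhIAElJSQBKSkoAS0tLAExMTABNTU0ATk5OAE9PTwBQUFAAUVFRAFJSUgBTU1MAVFRUAFVVVQBWVlYAV1dXAFhYWABZWVkAWlpaAFtbWwBcXFwAXV1dAF5eXgBfX18AYGBgAGFhYQBiYmIAY2NjAGRkZABlZWUAZmZmAGdnZwBoaGgAaWlpAGpqagBra2sAbGxsAG1tbQBubm4Ab29vAHBwcABxcXEAcnJyAHNzcwB0dHQAdXV1AHZ2dgB3d3cAeHh4AHl5eQB6enoAe3t7AHx8fAB9fX0Afn5+AH9/fwCAgIAAgYGBAIKCggCDg4MAhISEAIWFhQCGhoYAh4eHAIiIiACJiYkAioqKAIuLiwCMjIwAjY2NAI6OjgCPj48AkJCQAJGRkQCSkpIAk5OTAJSUlACVlZUAlpaWAJeXlwCYmJgAmZmZAJqamgCbm5sAnJycAJ2dnQCenp4An5+fAKCgoAChoaEAoqKiAKOjowCkpKQApaWlAKampgCnp6cAqKioAKmpqQCqqqoAq6urAKysrACtra0Arq6uAK+vrwCwsLAAsbGxALKysgCzs7MAtLS0ALW1tQC2trYAt7e3ALi4uAC5ubkAurq6ALu7uwC8vLwAvb29AL6+vgC/v78AwMDAAMHBwQDCwsIAw8PDAMTExADFxcUAxsbGAMfHxwDIyMgAycnJAMrKygDLy8sAzMzMAM3NzQDOzs4Az8/PANDQ0ADR0dEA0tLSANPT0wDU1NQA1dXVANbW1gDX19cA2NjYANnZ2QDa2toA29vbANzc3ADd3d0A3t7eAN/f3wDg4OAA4eHhAOLi4gDj4+MA5OTkAOXl5QDm5uYA5+fnAOjo6ADp6ekA6urqAOvr6wDs7OwA7e3tAO7u7gDv7+8A8PDwAPHx8QDy8vIA8/PzAPT09AD19fUA9vb2APf39wD4+PgA+fn5APr6+gD7+/sA/Pz8AP39/QD+/v4A////AI2CeXiAiY+SlJibl4d0Z2Rpc4CKjpWbl46AdneAiYuDdmxlXlVOS01YaHqJlZ+jm4x7bWtze31xXEc2LissLzhKYHWJmaOimX9tXVdaYGVeTTopHhwfJDBEXHSJmZ2YjWpYS0RCRUxPS0U9NC8vMzxLX3SHkI6GelxSRz44OUJNVV1hYFxWVFVdaneAgXpxaF9eWFBKSVFfb3+LkY2DeXJzeXt7d2xjX2pvcnJxcHN7jJ+ttK+kmY2Fg313c2tmZnyAhImOk5WYorG/x8S6rp+RiH1zb3BzeZGPjY+WoKeqr7nH0dLHuKeVhXdsa3SBjaOakIuOlp2hqLTD0dXLuaeRemlgZHaNnraql4eBgYGCi52yxMzEsqCIblpQWHKTrsvCqY55bGRgZnuVqrWtnIl0YE9GT26WutbSupl2WUY8P1NvhY+JempbUEhEUnKav9DNuJhvRyscHDFOZW5oXFBEQUNIWnmbu7q1n4FbNBcICyJAWGReUUM4Nj9MYX2XrZyTfWFCIw4GDylIY3RxYE08NDtNZH2PmoV5Zk85IxgYJ0Rkf5KSgWpRPjtJX3WGi4B1ZVRGOjhAUGyKobCxo4ttUURJWW2AhoiAdGlhXmRxgZiuvMLAtKCEaVdTXG1/iZGNhX57fomYqr3Lzce9saGPfmtiZnKCjpSQiYWHjpuswdXe2MazopeRiXxzdHuGkY+JgX+Fj5yuxNff2MKmkYiKioWCgYSLkIuDenmAiZWjs8DHwq6TfnZ6gIWJiIuSkQ=="/>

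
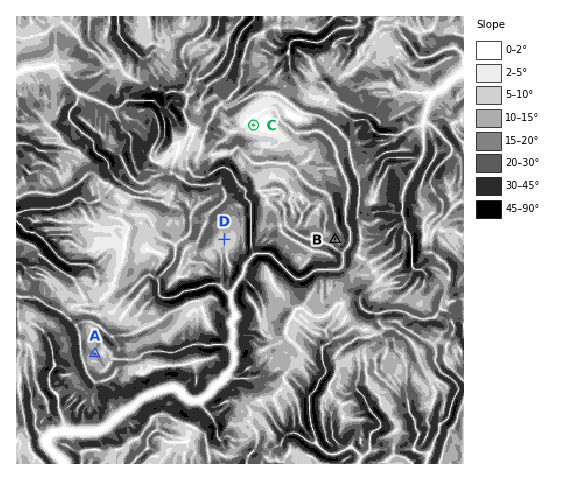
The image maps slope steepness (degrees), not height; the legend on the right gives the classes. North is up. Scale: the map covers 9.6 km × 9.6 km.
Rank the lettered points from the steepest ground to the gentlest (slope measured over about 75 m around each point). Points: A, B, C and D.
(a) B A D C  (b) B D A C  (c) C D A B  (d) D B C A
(a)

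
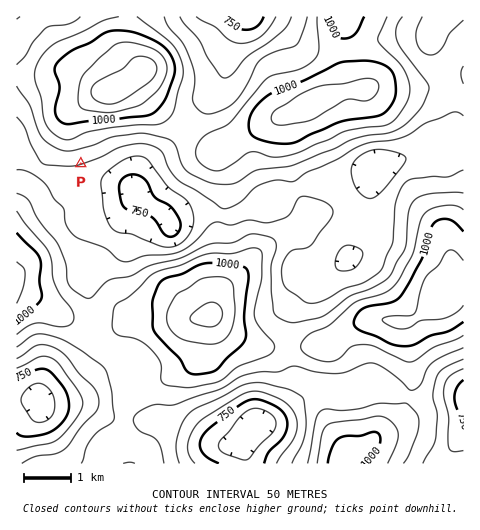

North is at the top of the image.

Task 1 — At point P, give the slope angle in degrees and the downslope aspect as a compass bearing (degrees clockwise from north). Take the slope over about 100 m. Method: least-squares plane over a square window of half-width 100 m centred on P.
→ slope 7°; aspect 164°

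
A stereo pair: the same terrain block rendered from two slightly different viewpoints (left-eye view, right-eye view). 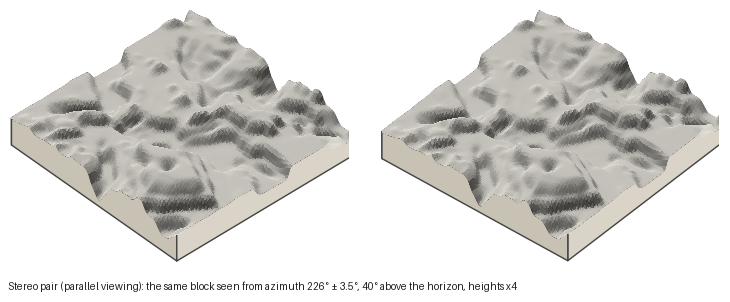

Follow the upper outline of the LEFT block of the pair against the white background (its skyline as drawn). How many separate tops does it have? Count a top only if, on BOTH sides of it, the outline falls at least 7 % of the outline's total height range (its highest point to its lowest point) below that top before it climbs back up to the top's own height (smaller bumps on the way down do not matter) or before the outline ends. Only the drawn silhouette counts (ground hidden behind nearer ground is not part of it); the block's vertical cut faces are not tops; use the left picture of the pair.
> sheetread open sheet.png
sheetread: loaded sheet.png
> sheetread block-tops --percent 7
2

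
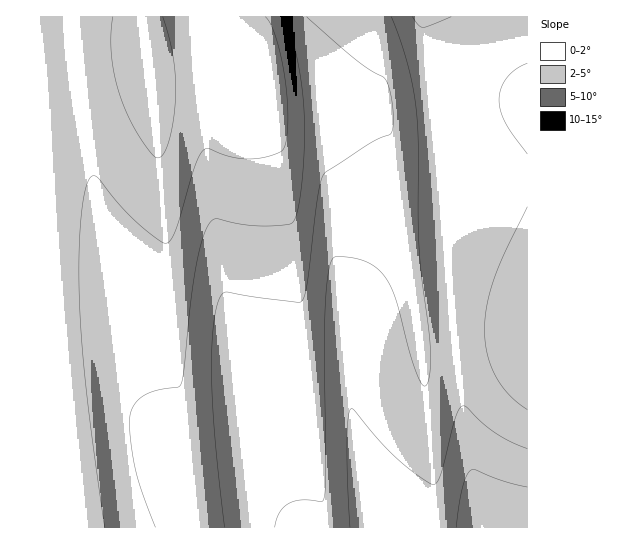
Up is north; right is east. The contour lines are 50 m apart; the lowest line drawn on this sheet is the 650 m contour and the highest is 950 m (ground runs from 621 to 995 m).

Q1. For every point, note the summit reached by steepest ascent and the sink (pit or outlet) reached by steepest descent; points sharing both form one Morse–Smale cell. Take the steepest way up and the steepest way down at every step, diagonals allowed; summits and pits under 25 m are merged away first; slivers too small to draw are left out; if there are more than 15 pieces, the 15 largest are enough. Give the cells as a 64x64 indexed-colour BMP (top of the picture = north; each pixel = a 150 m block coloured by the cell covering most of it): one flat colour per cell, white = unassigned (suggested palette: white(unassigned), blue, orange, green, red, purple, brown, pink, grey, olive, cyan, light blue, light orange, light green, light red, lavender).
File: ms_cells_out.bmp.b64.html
<image width="64" height="64" href="data:image/bmp;base64,Qk12CAAAAAAAAHYAAAAoAAAAQAAAAEAAAAABAAQAAAAAAAAIAAATCwAAEwsAABAAAAAAAAAA////ALR3HwAOf/8ALKAsACgn1gC9Z5QAS1aMAMJ34wB/f38AIr28AM++FwDox64AeLv/AIrfmACWmP8A1bDFABERERERERERERERERERERERERERERERERERERERIiIiEREREREREREREREREREREREREREREREREREREREiIiIRERERERERERERERERERERERERERERERERERERESIiIhERERERERERERERERERERERERERERERERERERERIiIiEREREREREREREREREREREREREREREREREREREREiIiIREREREREREREREREREREREREREREREREREREREiIiIhERERERERERERERERERERERERERERERERERERESIiIiERERERERERERERERERERERERERERERERERERERIiIiIREREREREREREREREREREREREREREREREREREREiIiIhERERERERERERERERERERERERERERERERERERESIiIiERERERERERERERERERERERERERERERERERERERIiIiIRERERERERERERERERERERERERERERERERERERIiIiIhEREREREREREREREREREREREREREREREREREREiIiIiERERERERERERERERERERERERERERERERERERESIiIiIRERERERERERERERERERERERERERERERERERERIiIiIhEREREREREREREREREREREREREREREREREREREiIiIiERERERERERERERERERERERERERERERERERERESIiIiIRERERERERERERERERERERERERERERERERERERIiIiIhERERERERERERERERERERERERERERERERERERIiIiIiEREREREREREREREREREREREREREREREREREREiIiIiIRERERERERERERERERERERERERERERERERERESIiIiIhERERERERERERERERERERERERERERERERERERIiIiIiEREREREREREREREREREREREREREREREREREREiIiIiIRERERERERERERERERERERERERERERERERERESIiIiIhERERERERERERERERERERERERERERERERERERIiIiIiEREREREREREREREREREREREREREREREREREREiIiIiIRERERERERERERERERERERERERERERERERERESIiIiIhERERERERERERERERERERERERERERERERERERIiIiIiERERERERERERERERERERERERERERERERERERIiIiIiIREREREREREREREREREREREREREREREREREREiIiIiIhERERERERERERERERERERERERERERERERERESIiIiIiERERERERERERERERERERERERERERERERERERIiIiIiIREREREREREREREREREREREREREREREREREREiIiIiIhERERERERERERERERERERERERERERERERERESIiIiIiERERERERERERERERERERERERERERERERERERIiIiIiIREREREREREREREREREREREREREREREREREREiIiIiIhERERERERERERERERERERERERERERERERERESIiIiIiERERERERERERERERERERERERERERERERERERIiIiIiIREREREREREREREREREREREREREREREREREREiIiIiIhEREREREREREREREREREREREREREREREREREiIiIiIiERERERERERERERERERERERERERERERERERESIiIiIiIRERERERERERERERERERERERERERERERERERIiIiIiIhEREREREREREREREREREREREREREREREREREiIiIiIiERERERERERERERERERERERERERERERERERESIiIiIiIRERERERERERERERERERERERERERERERERERIiIiIiIhEREREREREREREREREREREREREREREREREREiIiIiIiERERERERERERERERERERERERERERERERERESIiIiIiIRERERERERERERERERERERERERERERERERERIiIiIiIhEREREREREREREREREREREREREREREREREREiIiIiIiEREREREREREREREREREREREREREREREREREiIiIiIiIRERERERERERERERERERERERERERERERERESIiIiIiIhERERERERERERERERERERERERERERERERERIiIiIiIiERERERERERERERERERERERERERERERMzMzEiIiIiIiIRERERERERERERERERERETMzMzMzMzMzMzM0RERERERBEREREREREREREREREREzMzMzMzMzMzMzMzREREREREEREREREREREREREREREzMzMzMzMzMzMzMzNEREREREQREREREREREREREREREzMzMzMzMzMzMzMzM0RERERERBEREREREREREREREREzMzMzMzMzMzMzMzMzREREREREERERERERERERERERETMzMzMzMzMzMzMzMzREREREREQRERERERERERERERETMzMzMzMzMzMzMzMzNERERERERBERERERERERERERERMzMzMzMzMzMzMzMzM0REREREREEREREREREREREREREzMzMzMzMzMzMzMzMzREREREREQRERERERERERERERETMzMzMzMzMzMzMzMzNERERERERBERERERERERERERERMzMzMzMzMzMzMzMzM0RERERERE"/>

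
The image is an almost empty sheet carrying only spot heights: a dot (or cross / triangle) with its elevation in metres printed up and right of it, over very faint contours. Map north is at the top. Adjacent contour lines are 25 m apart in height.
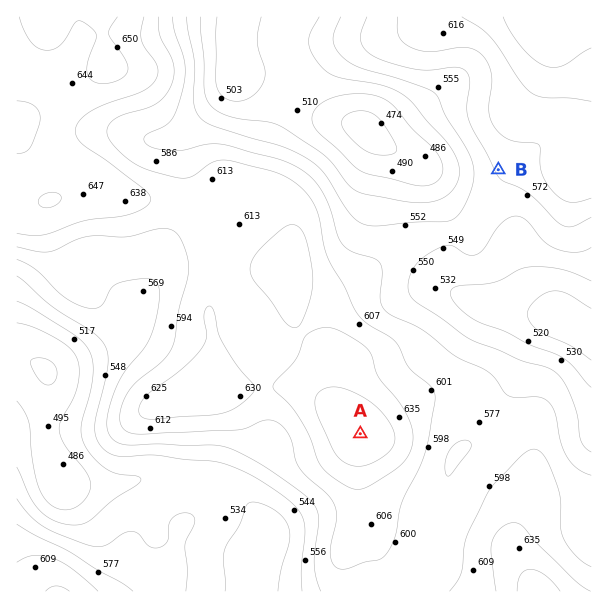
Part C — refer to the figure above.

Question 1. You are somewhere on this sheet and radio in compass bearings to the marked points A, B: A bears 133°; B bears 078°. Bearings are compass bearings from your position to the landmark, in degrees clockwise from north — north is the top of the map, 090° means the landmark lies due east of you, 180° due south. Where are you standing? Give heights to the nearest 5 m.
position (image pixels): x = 155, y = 243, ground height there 590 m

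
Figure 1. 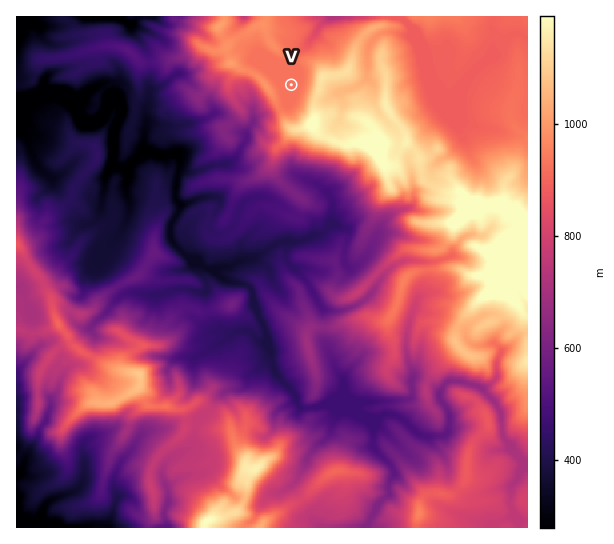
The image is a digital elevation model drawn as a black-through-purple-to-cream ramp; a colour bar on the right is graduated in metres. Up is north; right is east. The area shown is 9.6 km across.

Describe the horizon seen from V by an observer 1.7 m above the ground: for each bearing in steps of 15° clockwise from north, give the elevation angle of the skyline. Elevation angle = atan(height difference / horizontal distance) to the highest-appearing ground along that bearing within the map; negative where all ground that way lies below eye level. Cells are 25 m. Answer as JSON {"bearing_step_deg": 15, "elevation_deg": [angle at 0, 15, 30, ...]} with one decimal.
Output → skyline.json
{"bearing_step_deg": 15, "elevation_deg": [1.3, 0.6, 3.0, 6.5, 14.1, 20.6, 21.7, 21.9, 20.9, 19.9, 19.6, 15.7, 12.8, 5.7, 2.2, 4.5, 6.7, 8.2, 7.7, 4.0, 2.4, 2.2, 2.6, 3.0]}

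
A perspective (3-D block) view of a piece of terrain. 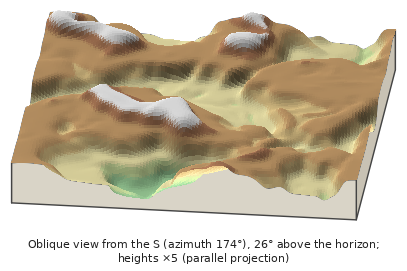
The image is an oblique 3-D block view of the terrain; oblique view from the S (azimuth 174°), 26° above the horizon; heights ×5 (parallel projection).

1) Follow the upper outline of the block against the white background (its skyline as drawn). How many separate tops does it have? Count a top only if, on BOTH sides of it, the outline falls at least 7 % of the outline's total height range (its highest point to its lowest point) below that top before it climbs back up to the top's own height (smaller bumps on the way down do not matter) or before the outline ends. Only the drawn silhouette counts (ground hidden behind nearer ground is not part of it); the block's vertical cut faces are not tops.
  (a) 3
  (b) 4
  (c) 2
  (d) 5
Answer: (c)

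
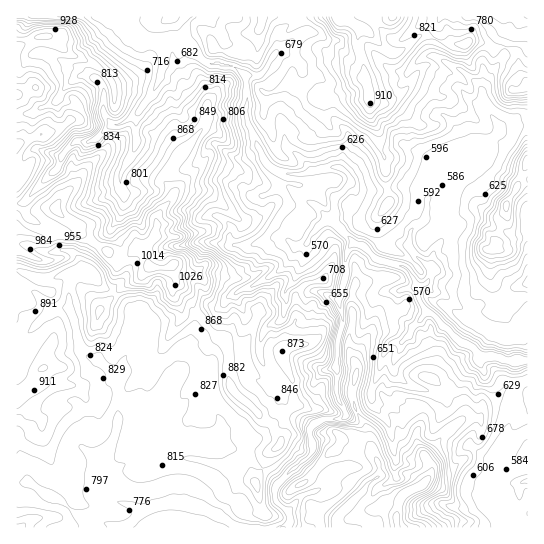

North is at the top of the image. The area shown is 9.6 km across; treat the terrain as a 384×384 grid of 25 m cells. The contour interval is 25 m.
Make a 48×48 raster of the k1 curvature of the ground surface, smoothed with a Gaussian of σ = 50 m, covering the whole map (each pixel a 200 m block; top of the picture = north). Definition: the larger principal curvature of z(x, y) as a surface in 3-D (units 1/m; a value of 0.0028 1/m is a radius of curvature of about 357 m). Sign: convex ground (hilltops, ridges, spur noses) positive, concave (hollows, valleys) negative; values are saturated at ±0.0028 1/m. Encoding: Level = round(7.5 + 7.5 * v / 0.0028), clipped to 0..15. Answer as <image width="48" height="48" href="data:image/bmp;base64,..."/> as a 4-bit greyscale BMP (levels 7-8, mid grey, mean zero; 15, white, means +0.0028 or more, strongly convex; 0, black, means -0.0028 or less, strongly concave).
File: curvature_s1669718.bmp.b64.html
<image width="48" height="48" href="data:image/bmp;base64,Qk32BAAAAAAAAHYAAAAoAAAAMAAAADAAAAABAAQAAAAAAIAEAAATCwAAEwsAABAAAAAAAAAAAAAAABEREQAiIiIAMzMzAERERABVVVUAZmZmAHd3dwCIiIgAmZmZAKqqqgC7u7sAzMzMAN3d3QDu7u4A////ALuZmIiIiJiIiZiJnLiafJiHfs3cy7mIinmqmImZmIiIiIeqr8ibquiZnqd4iXh4ioh3iZiIiIh3d5mXzIybmK+aq9h2uoeIm3iHmXiIiIiIiIiX+Z/ZeHn4nP/c1niIm4eImIh4iIh4d3iK63r/mIivx4r7p3eImIeJiIiImZmIiImIm7d+t4dq2bjPm4iIm4eJiIeJmHiZqYiIm7qZ+5eNt7r7m9h4ioiYd4iImIeIh3d4m+q4nbidmJzal4qImIiod4iIiYiIiIiId7za28u8mH5ruH6IiXiYd3iXiIiIiId3mqq2z928mo2ozJ2YiYmJiHiXiIeIiIeH2oqrvor4inm4e7uYjJiIiJmXiIeIiIiMuHnN7Y+XmIqpeaqojKmHiJiYiIeIiInqh4i4ya94yrqImaqqioqZqpiImIiIiIvHiHm33K+puImrqbmau3mpmXiHiJh3iHyXmHyqi3/Yt7y5mKmtvXipqYeIiJh3eHuYmJx4qp/YmJmZmobJeJiZiIeJiIqIiXuZiayqyq7JipiKqsmJq4iJmLmod3m3h6yampvN+b2riImrt3rdzJiJmLyoh3jJeMmZyZuI3o+Mq5rJisyYmYiJl42ph3eMnpi42oq4r6+KianJraiIiImIiJzHZ3esmne6y6nKvI+YmcuL6Yiah6mbiKrLZnraqKeLvIjKqX+HmdnsmJiJqom7mqiL2tjcq7mIjPnrv5+JmKeZqImZiYiIiIarjbi7rpnN2MyM7o2r39vJmImniGnLiGa9me7cv9y7r7mHj62pmY+WmJm4me/c6nrqubjey8iHl5iXfsyorfm5mJzLyZipiL/bm8mLd4Z3iIiHm+h7ynu4mJ3LqazLu8ppu8zv/ciqmIi4nZq7iZq5iHnKmaiIrLypqr3bacqbuYiamZybmJiah2m6yJqbyZq4eM+ah3rarIiKqZqb2YqJiIm+14m7t4eoeIz5l6yXecmYurqI3ZmJiKmP9riKy5mXh4jcrMiIeZiJqJmHuoiIiIeH+sqJvbh3uqubqHeJu5mqvMaY2HeIiId43pyXq+l3mpmoq4irqIiniYiI+YiIiIiHj4zLnr+oeIi7irqYmM65mIl36qh4h4d4n7iZnnv7l4iLuLjYidiJiIh62Id3h3d4j73cppftx6mY24+5e7mpqbiKxoiIh3eIfZjL/O+HyrionrqInJeIi5eNmIvMqHmXe4eavditl5iofLuIu3iImZmtiJmImKqIipiYmtivl5mZrcmHq3iJmZq9u4d4qqeKmLq4rLqfmYioi+uou5iZqYi7iriKqZid7JzMmaq9mYiZe77J6pqYiIrKh7qIiMd73HqYmIj6mqeZnJrWqYqHeJvJiXyIqqqKqpiYib+oiKiYuXea2ImHmpnIipjKiOeoqZeIvbh3d6moit7syXiZmanHrcd3q8e5ucyaq4h3d4iXiseIqoiJmHuqt72t3v2qmZ3/+5iIiJmIm5iqyYqHaqvLiorJqMqHeKiZu5d4iZmpmHmHrKmrzduYvriGmYqHiA=="/>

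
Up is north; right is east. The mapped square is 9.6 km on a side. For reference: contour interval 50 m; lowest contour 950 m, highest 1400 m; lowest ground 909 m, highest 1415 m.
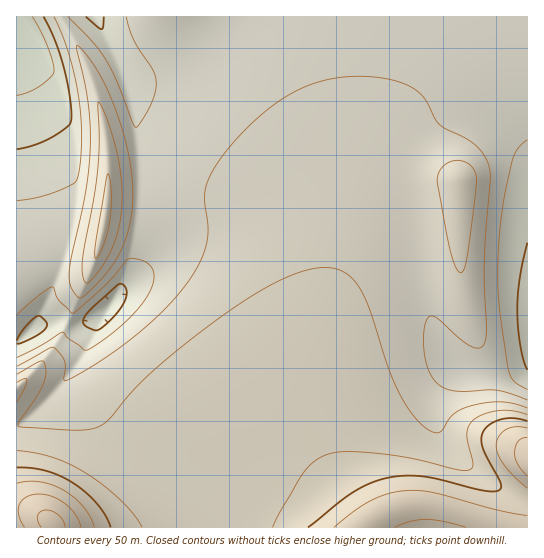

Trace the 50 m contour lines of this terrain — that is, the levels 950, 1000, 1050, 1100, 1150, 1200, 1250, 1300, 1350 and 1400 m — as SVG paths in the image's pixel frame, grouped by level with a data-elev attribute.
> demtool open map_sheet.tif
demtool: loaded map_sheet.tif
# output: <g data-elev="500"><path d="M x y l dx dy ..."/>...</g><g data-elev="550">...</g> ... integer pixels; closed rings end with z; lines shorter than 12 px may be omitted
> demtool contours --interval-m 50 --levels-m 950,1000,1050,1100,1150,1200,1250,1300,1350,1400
<g data-elev="950"><path d="M32 17l15 29 6 16 1 10-4 6-11 8-10 6-12 3"/></g><g data-elev="1000"><path d="M527 370l-7-24-3-36 2-29 8-38"/><path d="M17 341l7-12 11-12 4-1 7 6 0 5-5 6-17 9-7 1"/><path d="M94 330l-10-5-1-4 2-4 8-10 24-21 4-2 2 1 3 4 1 5-6 13-17 19-6 4z"/><path d="M44 17l11 24 9 26 6 31 1 23-4 6-17 11-16 7-17 4"/><path d="M104 17l-2 12-16-12"/></g><g data-elev="1050"><path d="M527 389l-13-8-6-11-8-60-2-36 2-48 7-44 8-28 4-7 8-7"/><path d="M17 315l21-19 15-9 6 14 12 12 3 0 32-28 23-26 8 0 8 2 6 5 2 5 1 8-2 8-12 19-21 21-26 20-8 3-23-18-22 14-23 12"/><path d="M54 17l14 36 10 41 4 40-3 37-4 11-9 5-24 9-25 5"/><path d="M126 17l7 22 19 30 4 12 0 9-4 12-7 13-8 12-4-4-15-40-12-24-14-18-24-24"/></g><g data-elev="1100"><path d="M527 400l-30-10-34 1-14-1-12-7-7-10-5-15-2-19 2-16 5-7 4 0 4 3 21 19 12 8 6 2 4 0 4-6 1-15-2-68 6-80 0-10-5-13-10-11-10-7-20-9-7-6-12-22-9-10-10-6-10-4-27-4-19-1-17 2-17 4-16 7-16 8-16 12-32 30-20 25-10 21-3 14 4 24 0 12-3 15-6 15-10 16-14 17-17 17-21 19-36 27-35 20-2-2 1-12-1-6-10-14-5 2-32 17"/><path d="M77 297l5 0 13-11 13-15 10-16 11-28 4-33-1-20-4-21-13-46-18-37-12-17-8-8 10 53 3 39 0 24-4 26-17 84 2 15z"/></g><g data-elev="1150"><path d="M527 408l-24-6-25 2-13 4-10 5-5 5-7 11-4 3-5 0-7-3-16-16-14-24-10-26-17-53-10-21-6-9-8-7-8-4-9-1-19 1-21 7-27 14-29 19-37 26-36 30-25 24-26 31-14 8-22 2-55-4 2-5 16-23 7-13 3-11-1-11-3-2-3 0-22 13"/><path d="M85 282l4 0 5-5 16-24 8-22 4-24-1-26-4-28-11-36-5-13-3-2 1 36-1 24-4 33-11 63-1 13z"/><path d="M460 273l5-5 2-12 10-77-2-7-4-6-6-4-8-2-8 2-6 4-4 7-2 8 13 69 5 16z"/></g><g data-elev="1200"><path d="M142 527l-9-13-12-13-18-16-18-13-16-8-16-7-18-4-18-3"/><path d="M527 415l-14-4-15 0-15 3-10 7-4 5-2 7 1 9 5 21-1 4-3 3-11 0-45-11-38-6-32-1-20 4-11 7-10 11-22 37-7 16"/><path d="M17 402l7-13 3-10-2 0-8 3"/><path d="M95 258l3-2 5-11 7-23 1-27-2-21-2 0-1 6-9 57z"/></g><g data-elev="1250"><path d="M111 527l-6-12-8-12-11-10-13-10-14-7-13-5-15-3-14-1"/><path d="M527 421l-13-3-13 1-12 6-6 8-2 6 2 8 17 35 1 5-2 3-6 1-11-1-60-14-17 0-16 2-18 5-17 9-46 35"/></g><g data-elev="1300"><path d="M94 527l-3-9-7-11-9-9-12-8-12-5-12-3-12-1-10 2"/><path d="M395 527l15-6 16-2 17 2 23 6"/><path d="M527 516l-32-6-61-17-27-2-18 3-18 6-16 10-21 17"/><path d="M527 428l-12-1-9 3-7 7-3 9 2 9 6 10 10 11 13 12"/></g><g data-elev="1350"><path d="M81 527l-5-12-10-11-13-7-14-3-12 3-8 8 0 10 5 12"/><path d="M527 437l-5 1-4 3-3 12 3 12 9 11"/></g><g data-elev="1400"><path d="M65 527l-2-6-4-6-6-4-7-1-5 1-3 4 0 6 3 6"/></g>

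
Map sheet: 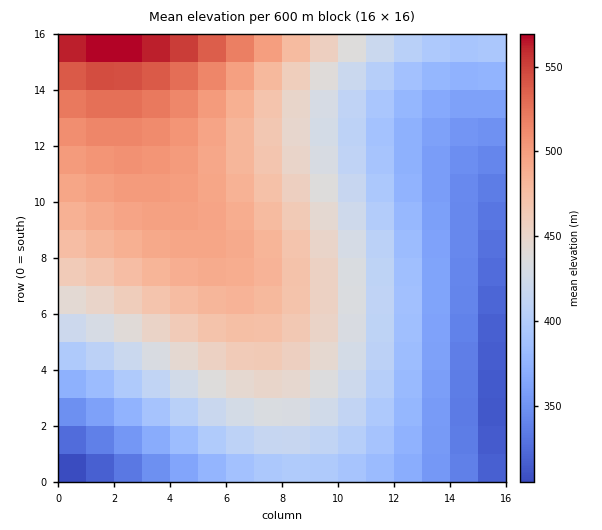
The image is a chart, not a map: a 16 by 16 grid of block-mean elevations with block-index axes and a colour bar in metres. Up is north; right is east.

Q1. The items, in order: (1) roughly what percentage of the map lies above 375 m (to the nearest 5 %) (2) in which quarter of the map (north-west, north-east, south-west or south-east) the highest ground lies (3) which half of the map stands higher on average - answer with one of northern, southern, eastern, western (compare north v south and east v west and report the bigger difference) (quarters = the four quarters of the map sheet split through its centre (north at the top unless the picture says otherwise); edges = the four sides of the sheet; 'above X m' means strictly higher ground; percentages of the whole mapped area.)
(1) About 75 % of the map lies above 375 m.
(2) The highest point lies in the north-west quarter of the map.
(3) On average the western half of the map is the higher ground.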